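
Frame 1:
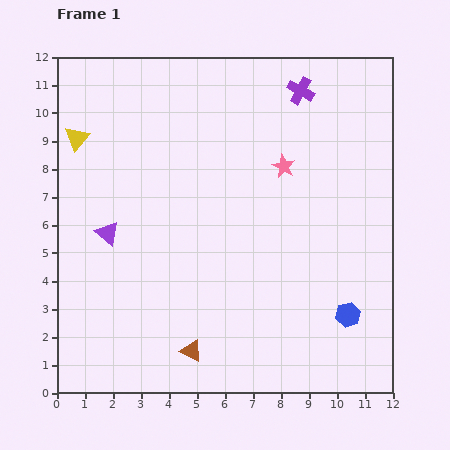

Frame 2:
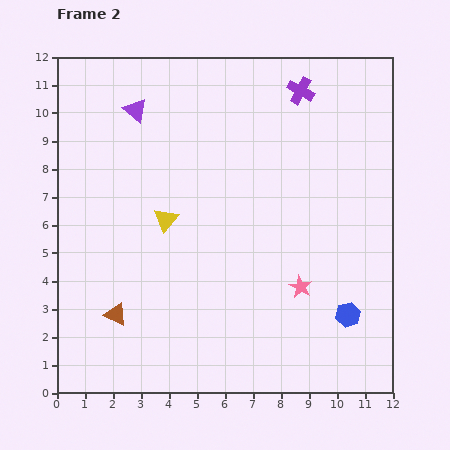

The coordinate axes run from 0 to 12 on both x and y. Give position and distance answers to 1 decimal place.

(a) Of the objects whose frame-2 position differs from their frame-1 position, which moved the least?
the brown triangle

(moved 3.0)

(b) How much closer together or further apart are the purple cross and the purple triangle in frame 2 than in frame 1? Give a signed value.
-2.7

Distance in frame 1: 8.6. Distance in frame 2: 5.9.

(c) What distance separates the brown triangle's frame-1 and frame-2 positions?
3.0

The brown triangle moved from (4.8, 1.5) to (2.1, 2.8), a distance of √(2.7² + 1.3²) ≈ 3.0.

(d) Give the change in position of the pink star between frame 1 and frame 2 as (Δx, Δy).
(0.6, -4.3)

The pink star was at (8.1, 8.1) in frame 1 and (8.7, 3.8) in frame 2.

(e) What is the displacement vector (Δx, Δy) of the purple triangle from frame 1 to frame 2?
(1.0, 4.4)

The purple triangle was at (1.8, 5.7) in frame 1 and (2.8, 10.1) in frame 2.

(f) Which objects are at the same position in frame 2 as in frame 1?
the blue hexagon, the purple cross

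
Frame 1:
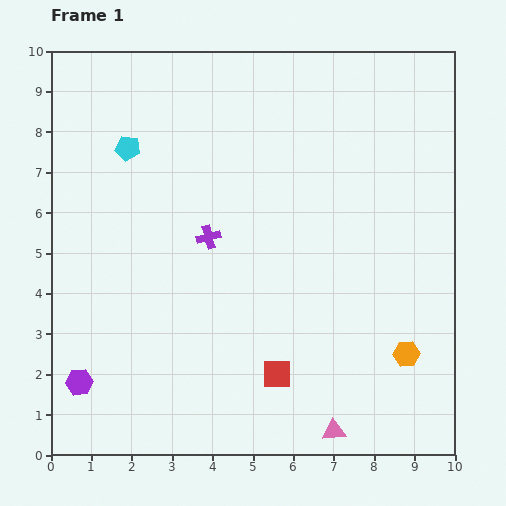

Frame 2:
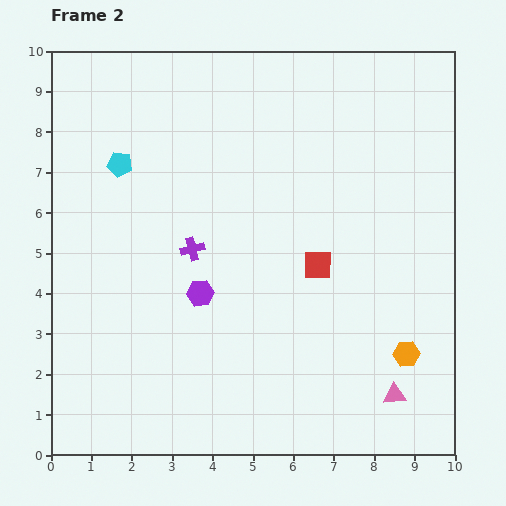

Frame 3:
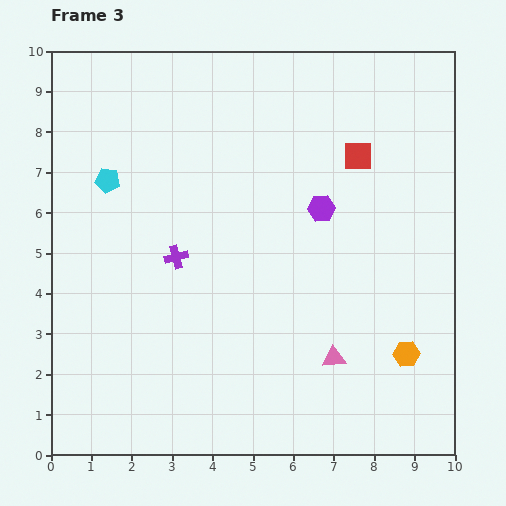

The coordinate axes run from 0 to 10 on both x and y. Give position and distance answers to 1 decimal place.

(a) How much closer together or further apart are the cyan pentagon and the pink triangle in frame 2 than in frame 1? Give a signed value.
+0.2

Distance in frame 1: 8.7. Distance in frame 2: 8.9.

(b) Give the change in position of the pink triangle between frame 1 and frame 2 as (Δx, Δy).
(1.5, 0.9)

The pink triangle was at (7.0, 0.6) in frame 1 and (8.5, 1.5) in frame 2.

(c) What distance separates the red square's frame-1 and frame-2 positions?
2.9

The red square moved from (5.6, 2.0) to (6.6, 4.7), a distance of √(1.0² + 2.7²) ≈ 2.9.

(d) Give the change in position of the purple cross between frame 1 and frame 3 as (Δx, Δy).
(-0.8, -0.5)

The purple cross was at (3.9, 5.4) in frame 1 and (3.1, 4.9) in frame 3.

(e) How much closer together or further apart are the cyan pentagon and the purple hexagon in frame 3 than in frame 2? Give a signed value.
+1.5

Distance in frame 2: 3.8. Distance in frame 3: 5.3.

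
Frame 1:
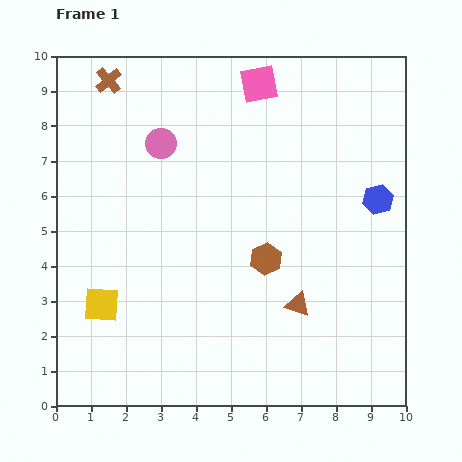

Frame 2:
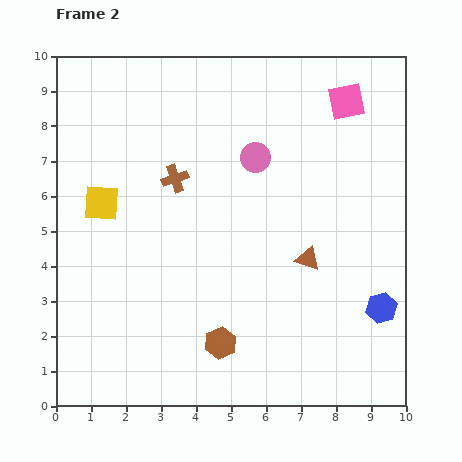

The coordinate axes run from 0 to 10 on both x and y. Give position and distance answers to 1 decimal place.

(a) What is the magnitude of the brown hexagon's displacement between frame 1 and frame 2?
2.7

The brown hexagon moved from (6.0, 4.2) to (4.7, 1.8), a distance of √(1.3² + 2.4²) ≈ 2.7.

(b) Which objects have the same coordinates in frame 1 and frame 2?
none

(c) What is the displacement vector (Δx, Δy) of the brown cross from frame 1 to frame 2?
(1.9, -2.8)

The brown cross was at (1.5, 9.3) in frame 1 and (3.4, 6.5) in frame 2.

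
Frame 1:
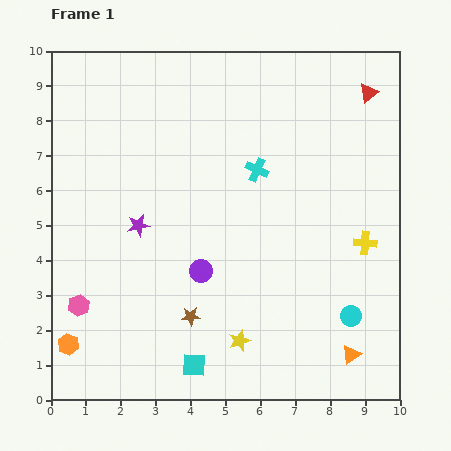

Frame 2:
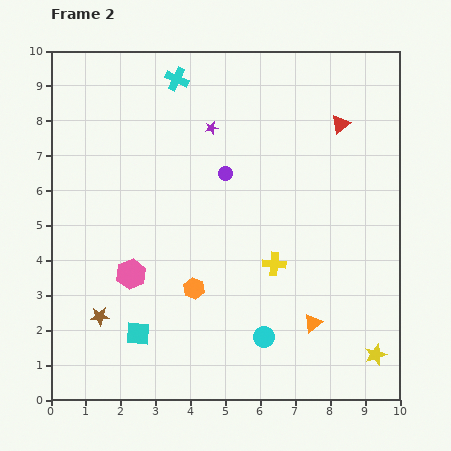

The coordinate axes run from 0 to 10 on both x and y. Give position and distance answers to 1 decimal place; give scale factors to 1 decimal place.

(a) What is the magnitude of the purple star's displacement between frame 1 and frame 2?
3.5

The purple star moved from (2.5, 5.0) to (4.6, 7.8), a distance of √(2.1² + 2.8²) ≈ 3.5.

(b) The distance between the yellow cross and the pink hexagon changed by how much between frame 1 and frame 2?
-4.3

Distance in frame 1: 8.4. Distance in frame 2: 4.1.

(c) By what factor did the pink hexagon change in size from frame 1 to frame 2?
1.4×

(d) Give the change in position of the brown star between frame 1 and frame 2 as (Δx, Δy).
(-2.6, 0.0)

The brown star was at (4.0, 2.4) in frame 1 and (1.4, 2.4) in frame 2.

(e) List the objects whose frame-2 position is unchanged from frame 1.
none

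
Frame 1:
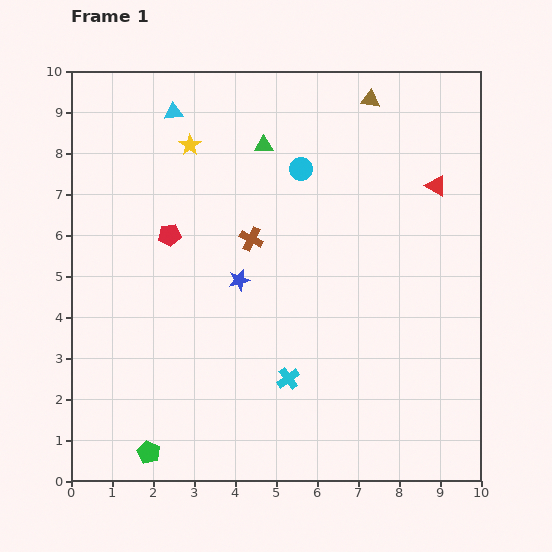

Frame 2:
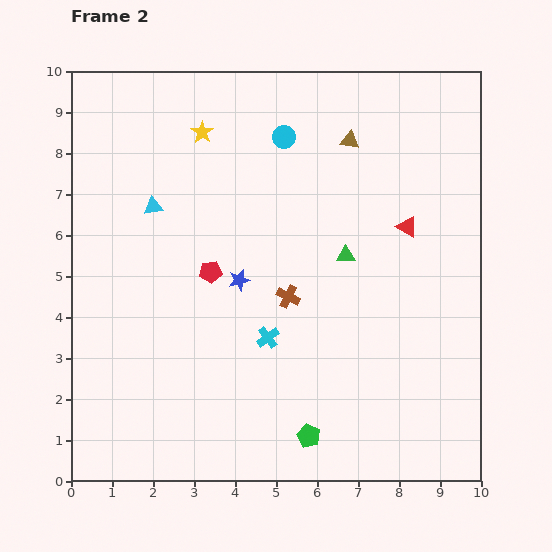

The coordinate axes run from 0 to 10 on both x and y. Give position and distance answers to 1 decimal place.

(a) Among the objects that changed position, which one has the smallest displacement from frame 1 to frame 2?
the yellow star

(moved 0.4)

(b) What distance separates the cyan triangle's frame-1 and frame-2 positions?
2.4

The cyan triangle moved from (2.5, 9.0) to (2.0, 6.7), a distance of √(0.5² + 2.3²) ≈ 2.4.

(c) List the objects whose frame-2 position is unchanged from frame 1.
the blue star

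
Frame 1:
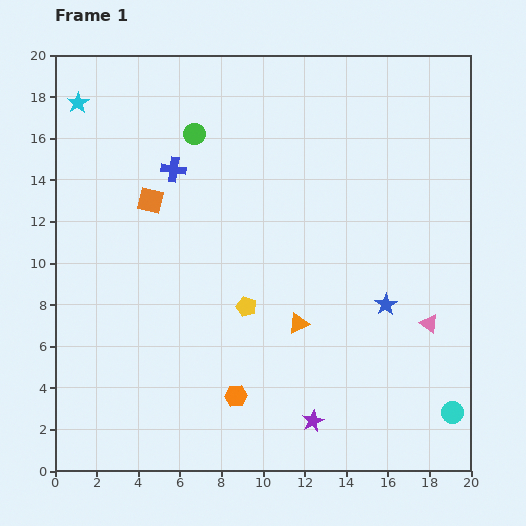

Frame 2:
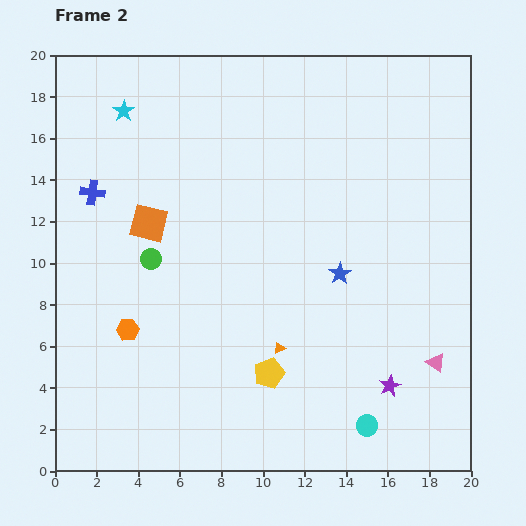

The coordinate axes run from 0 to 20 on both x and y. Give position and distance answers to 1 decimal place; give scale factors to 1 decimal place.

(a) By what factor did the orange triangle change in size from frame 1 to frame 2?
0.6×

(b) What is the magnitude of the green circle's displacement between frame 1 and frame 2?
6.4

The green circle moved from (6.7, 16.2) to (4.6, 10.2), a distance of √(2.1² + 6.0²) ≈ 6.4.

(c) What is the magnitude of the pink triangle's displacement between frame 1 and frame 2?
1.9

The pink triangle moved from (18.0, 7.1) to (18.3, 5.2), a distance of √(0.3² + 1.9²) ≈ 1.9.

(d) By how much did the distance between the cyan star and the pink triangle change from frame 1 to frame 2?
-0.6

Distance in frame 1: 19.9. Distance in frame 2: 19.3.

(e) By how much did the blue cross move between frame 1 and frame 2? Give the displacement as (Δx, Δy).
(-3.9, -1.1)

The blue cross was at (5.7, 14.5) in frame 1 and (1.8, 13.4) in frame 2.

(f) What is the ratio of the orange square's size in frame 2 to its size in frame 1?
1.5×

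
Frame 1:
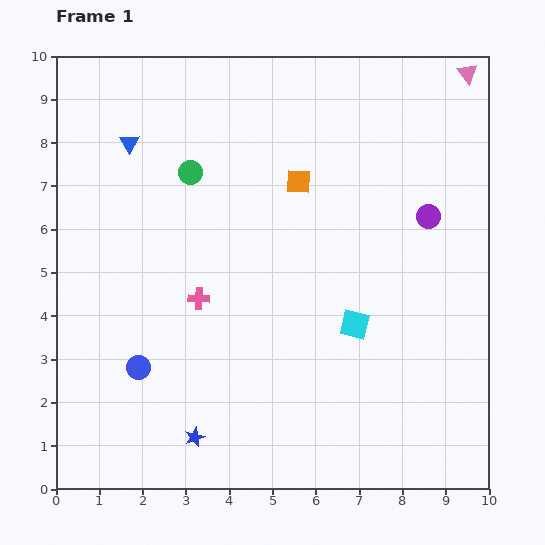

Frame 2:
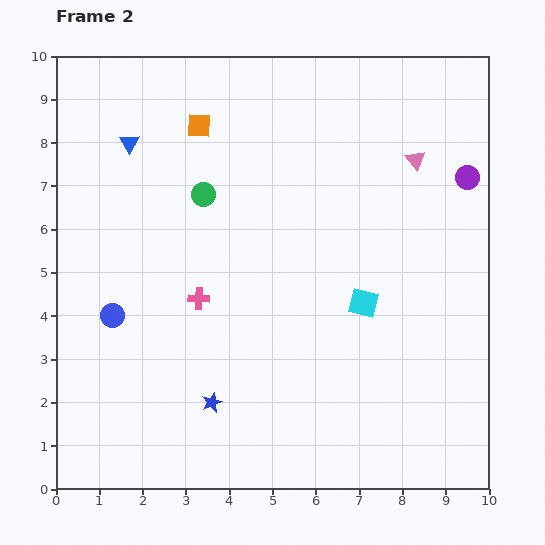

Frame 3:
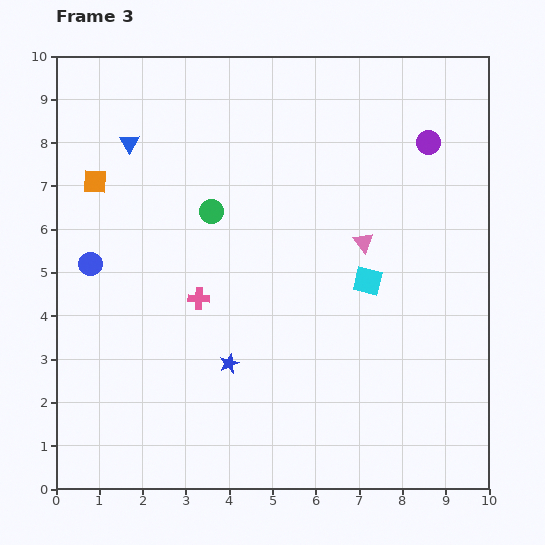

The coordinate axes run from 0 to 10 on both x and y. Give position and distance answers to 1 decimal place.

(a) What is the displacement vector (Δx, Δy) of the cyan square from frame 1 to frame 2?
(0.2, 0.5)

The cyan square was at (6.9, 3.8) in frame 1 and (7.1, 4.3) in frame 2.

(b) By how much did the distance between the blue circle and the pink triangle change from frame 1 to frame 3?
-3.9

Distance in frame 1: 10.2. Distance in frame 3: 6.3.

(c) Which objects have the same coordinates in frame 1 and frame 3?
the pink cross, the blue triangle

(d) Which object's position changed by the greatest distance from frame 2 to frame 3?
the orange square

(moved 2.7; next 2.2)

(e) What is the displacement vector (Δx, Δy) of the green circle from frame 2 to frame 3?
(0.2, -0.4)

The green circle was at (3.4, 6.8) in frame 2 and (3.6, 6.4) in frame 3.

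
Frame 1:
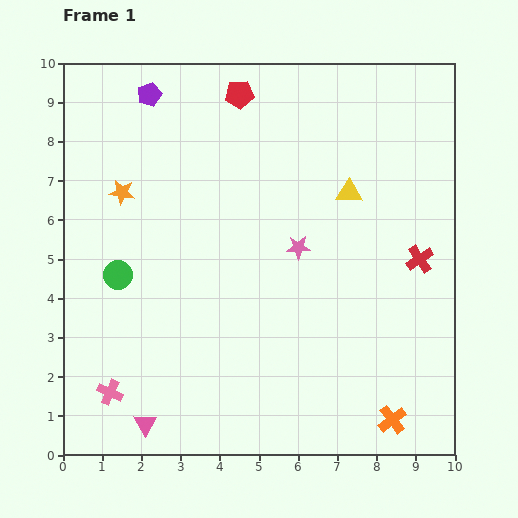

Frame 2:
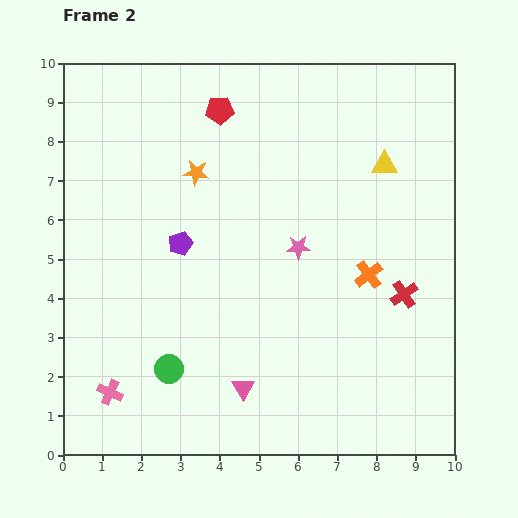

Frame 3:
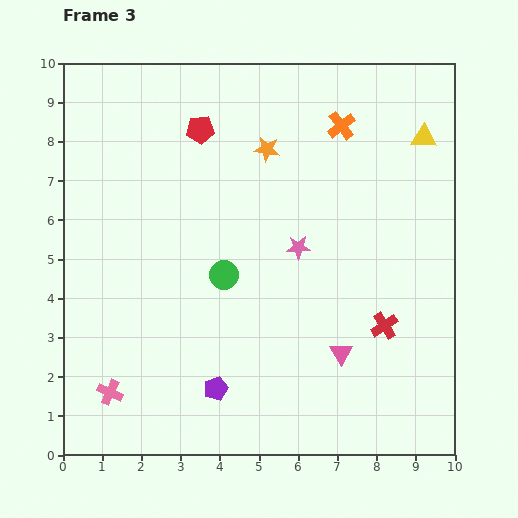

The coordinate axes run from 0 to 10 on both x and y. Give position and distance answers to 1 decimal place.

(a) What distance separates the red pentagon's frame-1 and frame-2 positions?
0.6

The red pentagon moved from (4.5, 9.2) to (4.0, 8.8), a distance of √(0.5² + 0.4²) ≈ 0.6.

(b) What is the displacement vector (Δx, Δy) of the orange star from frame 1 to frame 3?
(3.7, 1.1)

The orange star was at (1.5, 6.7) in frame 1 and (5.2, 7.8) in frame 3.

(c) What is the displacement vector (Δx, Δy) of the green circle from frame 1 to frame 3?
(2.7, 0.0)

The green circle was at (1.4, 4.6) in frame 1 and (4.1, 4.6) in frame 3.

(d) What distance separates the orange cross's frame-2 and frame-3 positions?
3.9

The orange cross moved from (7.8, 4.6) to (7.1, 8.4), a distance of √(0.7² + 3.8²) ≈ 3.9.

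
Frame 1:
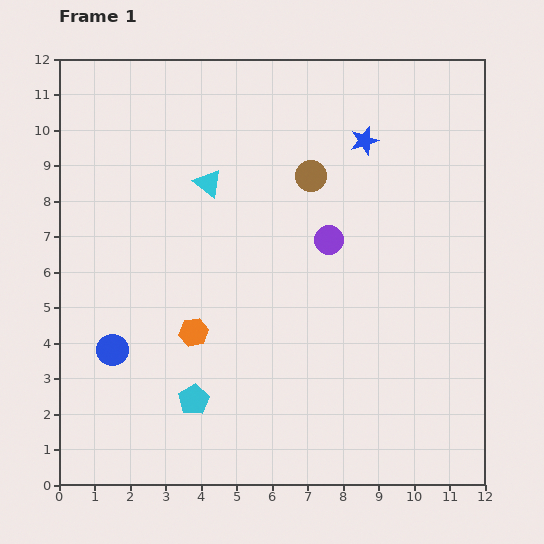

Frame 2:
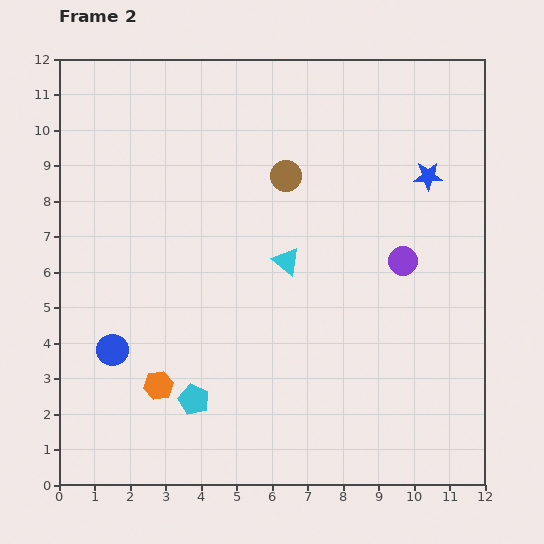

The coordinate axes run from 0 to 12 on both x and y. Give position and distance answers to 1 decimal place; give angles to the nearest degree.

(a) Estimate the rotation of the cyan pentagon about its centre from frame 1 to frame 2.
18° counter-clockwise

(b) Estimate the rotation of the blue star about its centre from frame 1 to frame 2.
15° clockwise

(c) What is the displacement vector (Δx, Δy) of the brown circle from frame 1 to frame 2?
(-0.7, 0.0)

The brown circle was at (7.1, 8.7) in frame 1 and (6.4, 8.7) in frame 2.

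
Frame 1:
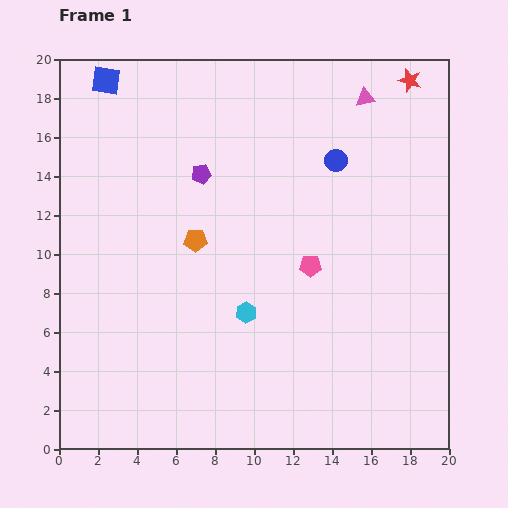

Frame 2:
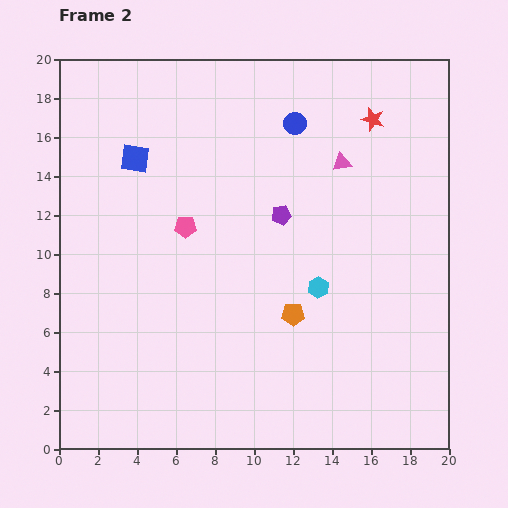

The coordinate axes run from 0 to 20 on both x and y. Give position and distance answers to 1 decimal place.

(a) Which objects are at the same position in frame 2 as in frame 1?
none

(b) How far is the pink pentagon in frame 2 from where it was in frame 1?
6.7

The pink pentagon moved from (12.9, 9.4) to (6.5, 11.4), a distance of √(6.4² + 2.0²) ≈ 6.7.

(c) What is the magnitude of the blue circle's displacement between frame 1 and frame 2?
2.8

The blue circle moved from (14.2, 14.8) to (12.1, 16.7), a distance of √(2.1² + 1.9²) ≈ 2.8.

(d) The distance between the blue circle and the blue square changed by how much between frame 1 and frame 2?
-4.1

Distance in frame 1: 12.5. Distance in frame 2: 8.4.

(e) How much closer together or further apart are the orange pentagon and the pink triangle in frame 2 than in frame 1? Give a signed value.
-3.2

Distance in frame 1: 11.4. Distance in frame 2: 8.2.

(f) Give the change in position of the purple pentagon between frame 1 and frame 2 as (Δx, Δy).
(4.1, -2.1)

The purple pentagon was at (7.3, 14.1) in frame 1 and (11.4, 12.0) in frame 2.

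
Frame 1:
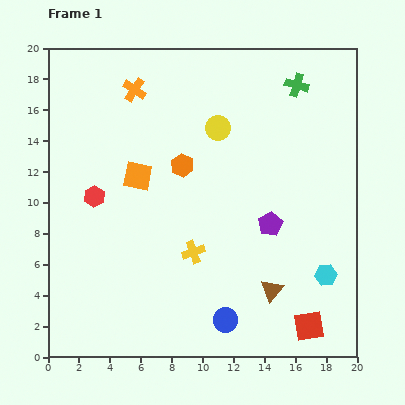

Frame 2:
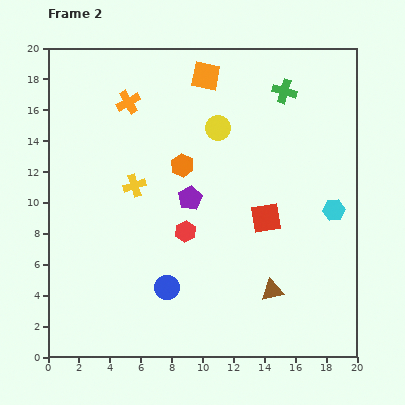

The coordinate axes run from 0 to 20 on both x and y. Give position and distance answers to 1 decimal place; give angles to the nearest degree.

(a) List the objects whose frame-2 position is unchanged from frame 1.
the yellow circle, the brown triangle, the orange hexagon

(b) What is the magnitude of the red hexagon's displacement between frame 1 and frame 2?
6.3

The red hexagon moved from (3.0, 10.4) to (8.9, 8.1), a distance of √(5.9² + 2.3²) ≈ 6.3.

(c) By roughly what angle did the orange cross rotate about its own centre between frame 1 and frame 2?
28° clockwise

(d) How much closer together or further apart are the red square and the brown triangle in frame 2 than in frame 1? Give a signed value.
+1.4

Distance in frame 1: 3.3. Distance in frame 2: 4.7.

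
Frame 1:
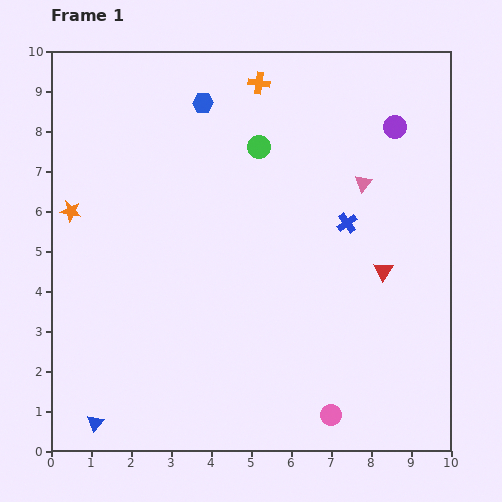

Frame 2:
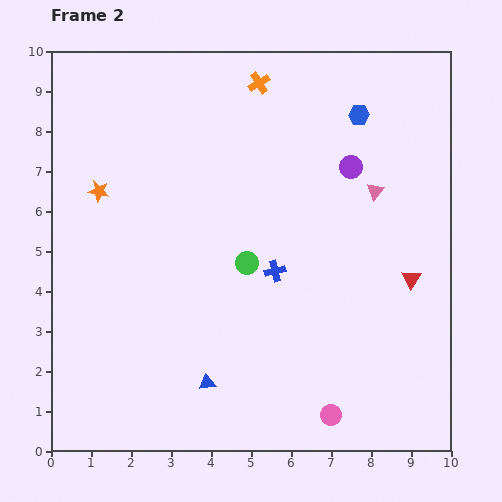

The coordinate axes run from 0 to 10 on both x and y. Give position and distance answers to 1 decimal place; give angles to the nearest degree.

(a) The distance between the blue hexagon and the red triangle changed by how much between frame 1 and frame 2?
-1.9

Distance in frame 1: 6.2. Distance in frame 2: 4.3.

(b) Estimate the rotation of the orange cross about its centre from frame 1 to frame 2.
40° counter-clockwise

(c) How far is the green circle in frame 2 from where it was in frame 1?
2.9

The green circle moved from (5.2, 7.6) to (4.9, 4.7), a distance of √(0.3² + 2.9²) ≈ 2.9.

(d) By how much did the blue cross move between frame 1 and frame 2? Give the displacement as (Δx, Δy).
(-1.8, -1.2)

The blue cross was at (7.4, 5.7) in frame 1 and (5.6, 4.5) in frame 2.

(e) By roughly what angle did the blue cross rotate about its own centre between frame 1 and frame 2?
21° clockwise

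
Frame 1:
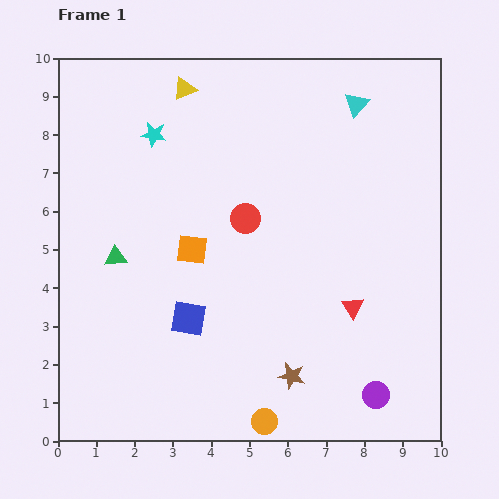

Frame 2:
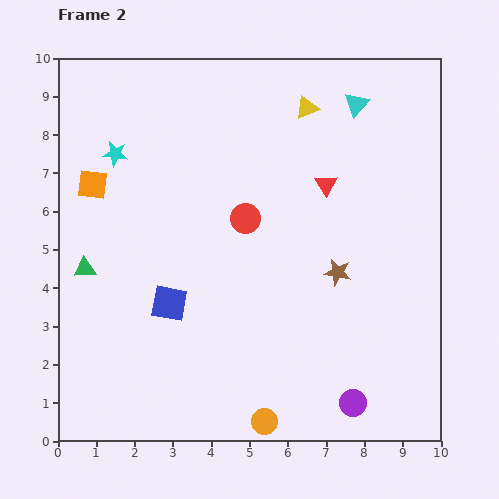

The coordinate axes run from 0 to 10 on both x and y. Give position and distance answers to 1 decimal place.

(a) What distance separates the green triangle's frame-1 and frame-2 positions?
0.9

The green triangle moved from (1.5, 4.8) to (0.7, 4.5), a distance of √(0.8² + 0.3²) ≈ 0.9.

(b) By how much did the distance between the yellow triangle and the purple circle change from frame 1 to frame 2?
-1.6

Distance in frame 1: 9.4. Distance in frame 2: 7.8.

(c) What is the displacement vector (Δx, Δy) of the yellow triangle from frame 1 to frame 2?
(3.2, -0.5)

The yellow triangle was at (3.3, 9.2) in frame 1 and (6.5, 8.7) in frame 2.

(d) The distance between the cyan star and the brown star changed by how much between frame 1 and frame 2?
-0.7

Distance in frame 1: 7.3. Distance in frame 2: 6.6.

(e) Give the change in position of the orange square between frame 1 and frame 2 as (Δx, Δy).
(-2.6, 1.7)

The orange square was at (3.5, 5.0) in frame 1 and (0.9, 6.7) in frame 2.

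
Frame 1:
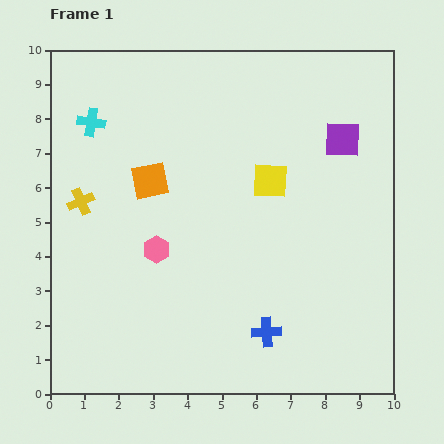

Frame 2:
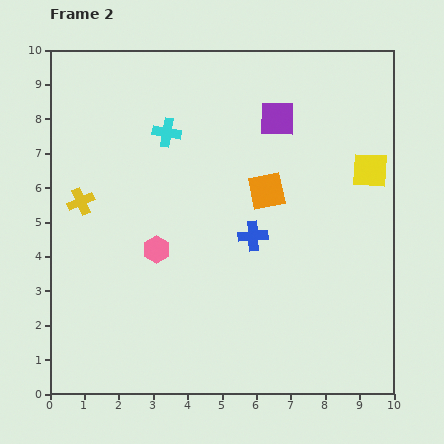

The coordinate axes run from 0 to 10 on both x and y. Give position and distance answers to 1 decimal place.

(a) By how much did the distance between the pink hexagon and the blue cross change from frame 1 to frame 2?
-1.2

Distance in frame 1: 4.0. Distance in frame 2: 2.8.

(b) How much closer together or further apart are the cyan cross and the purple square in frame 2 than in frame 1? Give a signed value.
-4.1

Distance in frame 1: 7.3. Distance in frame 2: 3.2.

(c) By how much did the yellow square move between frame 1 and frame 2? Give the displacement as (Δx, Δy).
(2.9, 0.3)

The yellow square was at (6.4, 6.2) in frame 1 and (9.3, 6.5) in frame 2.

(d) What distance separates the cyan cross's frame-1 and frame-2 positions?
2.2

The cyan cross moved from (1.2, 7.9) to (3.4, 7.6), a distance of √(2.2² + 0.3²) ≈ 2.2.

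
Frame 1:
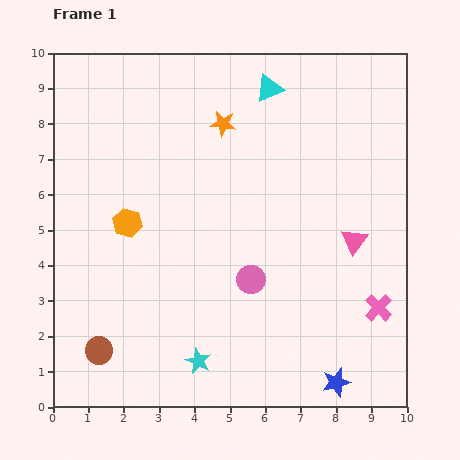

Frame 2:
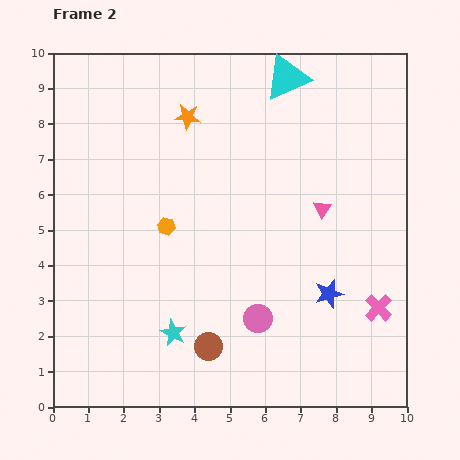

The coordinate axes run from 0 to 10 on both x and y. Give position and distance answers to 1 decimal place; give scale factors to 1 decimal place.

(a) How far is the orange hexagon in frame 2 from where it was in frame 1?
1.1

The orange hexagon moved from (2.1, 5.2) to (3.2, 5.1), a distance of √(1.1² + 0.1²) ≈ 1.1.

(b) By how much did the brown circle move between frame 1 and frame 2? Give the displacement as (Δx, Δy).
(3.1, 0.1)

The brown circle was at (1.3, 1.6) in frame 1 and (4.4, 1.7) in frame 2.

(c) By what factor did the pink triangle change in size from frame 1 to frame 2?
0.7×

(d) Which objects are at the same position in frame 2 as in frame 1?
the pink cross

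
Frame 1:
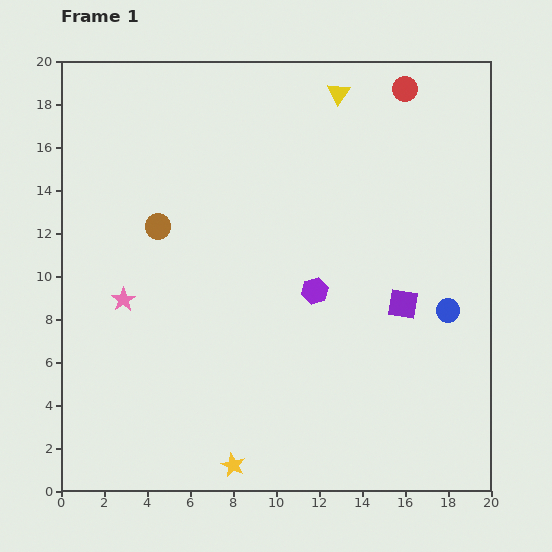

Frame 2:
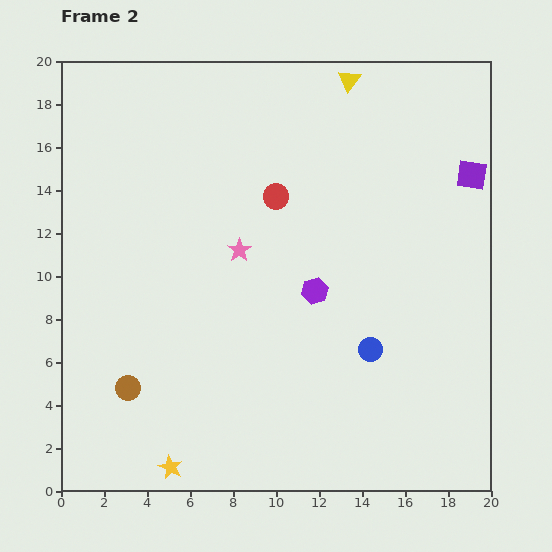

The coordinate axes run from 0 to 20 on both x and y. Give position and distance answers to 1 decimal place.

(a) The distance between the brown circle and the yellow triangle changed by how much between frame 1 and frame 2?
+7.2

Distance in frame 1: 10.4. Distance in frame 2: 17.6.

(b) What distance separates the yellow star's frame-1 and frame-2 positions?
2.9

The yellow star moved from (8.0, 1.2) to (5.1, 1.1), a distance of √(2.9² + 0.1²) ≈ 2.9.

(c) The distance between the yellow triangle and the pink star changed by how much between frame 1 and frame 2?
-4.5

Distance in frame 1: 13.9. Distance in frame 2: 9.4.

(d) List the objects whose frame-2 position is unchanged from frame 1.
the purple hexagon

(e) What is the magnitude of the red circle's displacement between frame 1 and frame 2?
7.8

The red circle moved from (16.0, 18.7) to (10.0, 13.7), a distance of √(6.0² + 5.0²) ≈ 7.8.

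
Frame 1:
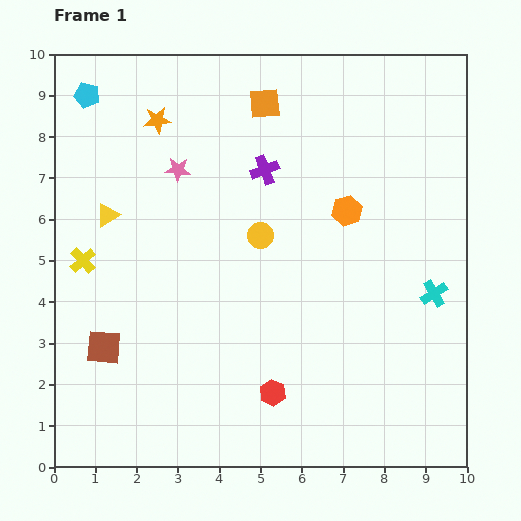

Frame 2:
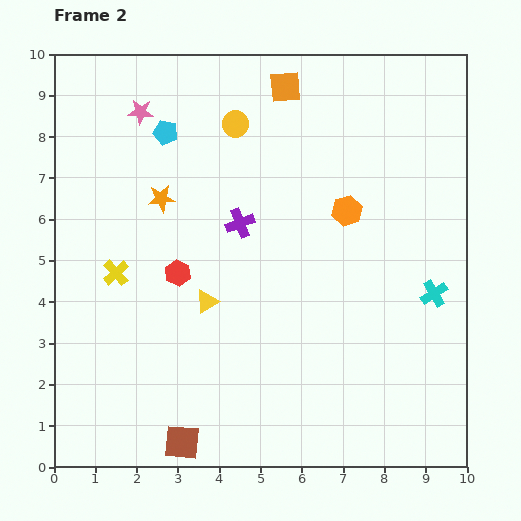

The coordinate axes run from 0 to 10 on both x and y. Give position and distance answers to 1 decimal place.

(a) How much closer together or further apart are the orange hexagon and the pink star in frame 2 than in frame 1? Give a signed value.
+1.3

Distance in frame 1: 4.2. Distance in frame 2: 5.5.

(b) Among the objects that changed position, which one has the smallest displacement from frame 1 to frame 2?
the orange square

(moved 0.6)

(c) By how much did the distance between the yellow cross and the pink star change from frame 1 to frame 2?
+0.7

Distance in frame 1: 3.2. Distance in frame 2: 3.9.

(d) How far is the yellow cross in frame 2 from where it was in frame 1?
0.9

The yellow cross moved from (0.7, 5.0) to (1.5, 4.7), a distance of √(0.8² + 0.3²) ≈ 0.9.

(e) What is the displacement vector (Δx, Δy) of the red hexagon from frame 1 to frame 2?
(-2.3, 2.9)

The red hexagon was at (5.3, 1.8) in frame 1 and (3.0, 4.7) in frame 2.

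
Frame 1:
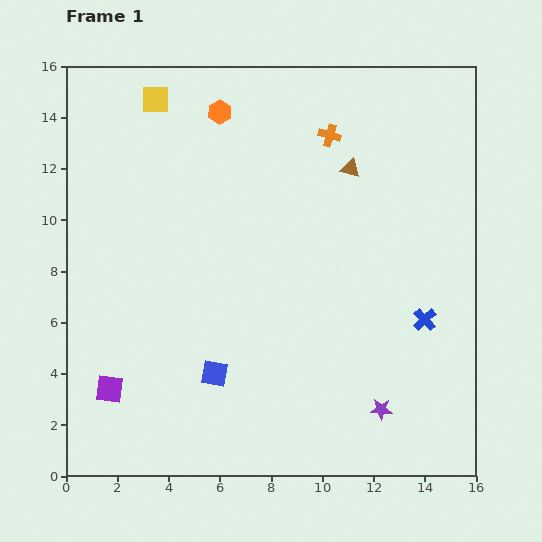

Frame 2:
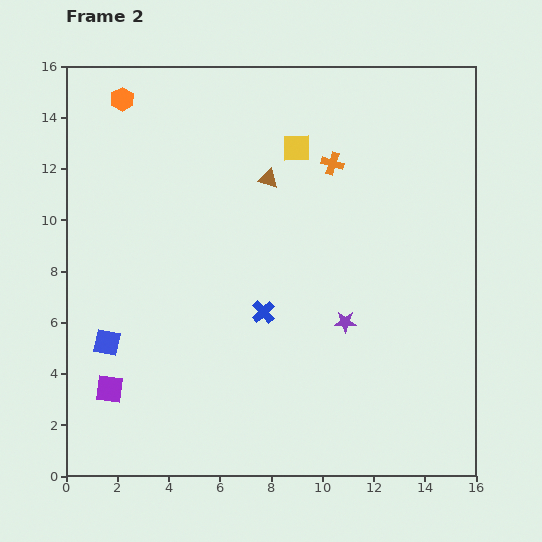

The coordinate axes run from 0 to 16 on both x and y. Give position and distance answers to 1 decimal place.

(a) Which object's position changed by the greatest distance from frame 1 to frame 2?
the blue cross

(moved 6.3; next 5.8)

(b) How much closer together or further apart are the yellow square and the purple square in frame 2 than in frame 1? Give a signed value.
+0.5

Distance in frame 1: 11.4. Distance in frame 2: 11.9.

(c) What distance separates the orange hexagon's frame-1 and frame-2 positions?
3.8

The orange hexagon moved from (6.0, 14.2) to (2.2, 14.7), a distance of √(3.8² + 0.5²) ≈ 3.8.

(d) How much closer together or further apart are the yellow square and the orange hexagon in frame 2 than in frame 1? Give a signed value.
+4.6

Distance in frame 1: 2.5. Distance in frame 2: 7.1.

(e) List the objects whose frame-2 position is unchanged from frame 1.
the purple square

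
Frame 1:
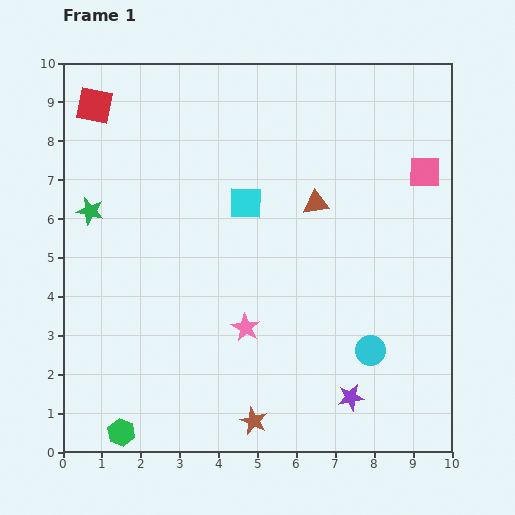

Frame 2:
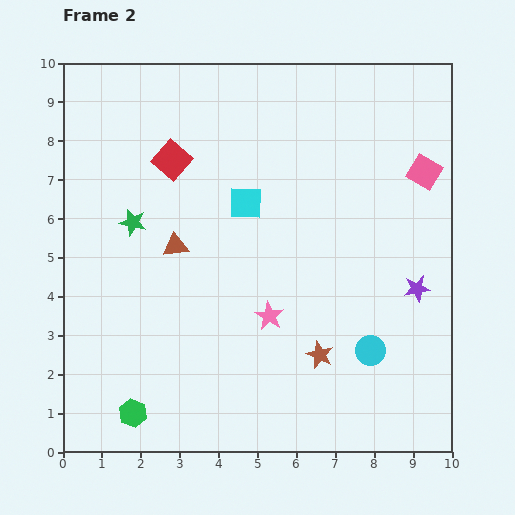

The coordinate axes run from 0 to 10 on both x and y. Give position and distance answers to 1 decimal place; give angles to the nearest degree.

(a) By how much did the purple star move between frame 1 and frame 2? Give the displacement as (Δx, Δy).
(1.7, 2.8)

The purple star was at (7.4, 1.4) in frame 1 and (9.1, 4.2) in frame 2.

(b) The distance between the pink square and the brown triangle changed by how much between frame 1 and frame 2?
+3.8

Distance in frame 1: 2.9. Distance in frame 2: 6.7.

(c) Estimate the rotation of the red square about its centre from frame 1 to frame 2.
30° clockwise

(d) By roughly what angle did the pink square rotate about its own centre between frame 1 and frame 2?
30° clockwise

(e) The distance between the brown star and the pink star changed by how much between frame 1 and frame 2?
-0.8

Distance in frame 1: 2.4. Distance in frame 2: 1.6.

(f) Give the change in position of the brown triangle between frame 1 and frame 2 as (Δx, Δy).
(-3.6, -1.1)

The brown triangle was at (6.5, 6.4) in frame 1 and (2.9, 5.3) in frame 2.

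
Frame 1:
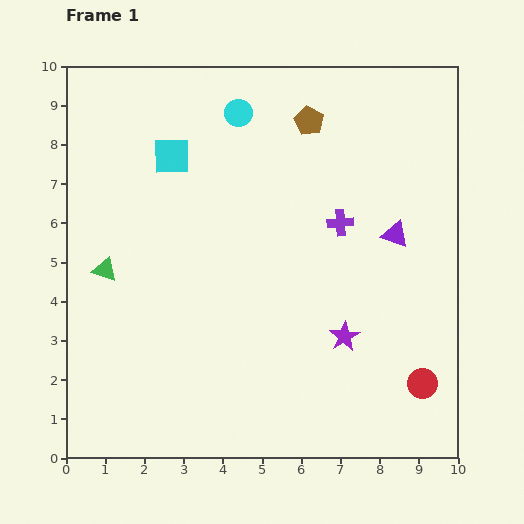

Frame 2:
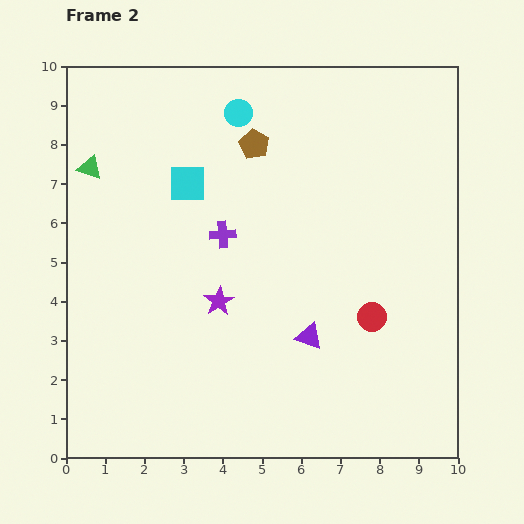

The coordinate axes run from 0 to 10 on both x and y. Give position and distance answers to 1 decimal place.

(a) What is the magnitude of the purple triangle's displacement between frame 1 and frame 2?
3.4

The purple triangle moved from (8.4, 5.7) to (6.2, 3.1), a distance of √(2.2² + 2.6²) ≈ 3.4.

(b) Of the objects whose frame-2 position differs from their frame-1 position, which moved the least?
the cyan square

(moved 0.8)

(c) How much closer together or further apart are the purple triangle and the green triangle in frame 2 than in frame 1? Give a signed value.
-0.4

Distance in frame 1: 7.5. Distance in frame 2: 7.1.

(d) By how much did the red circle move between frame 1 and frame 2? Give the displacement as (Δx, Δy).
(-1.3, 1.7)

The red circle was at (9.1, 1.9) in frame 1 and (7.8, 3.6) in frame 2.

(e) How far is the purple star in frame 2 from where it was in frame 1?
3.3

The purple star moved from (7.1, 3.1) to (3.9, 4.0), a distance of √(3.2² + 0.9²) ≈ 3.3.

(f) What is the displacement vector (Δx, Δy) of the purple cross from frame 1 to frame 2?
(-3.0, -0.3)

The purple cross was at (7.0, 6.0) in frame 1 and (4.0, 5.7) in frame 2.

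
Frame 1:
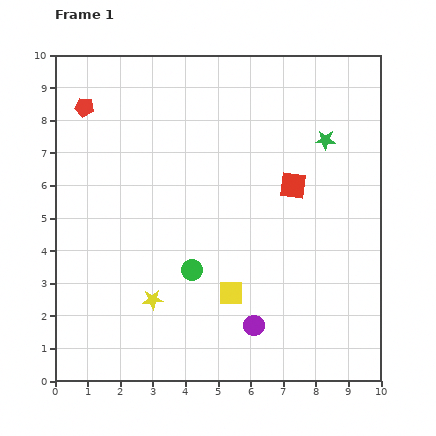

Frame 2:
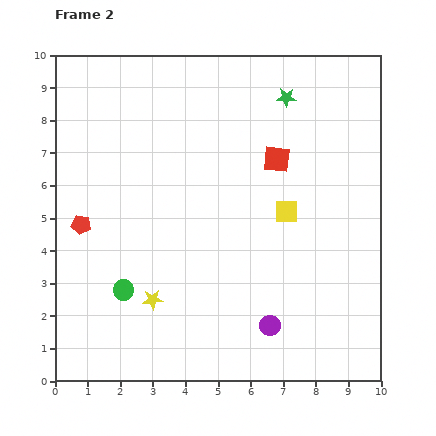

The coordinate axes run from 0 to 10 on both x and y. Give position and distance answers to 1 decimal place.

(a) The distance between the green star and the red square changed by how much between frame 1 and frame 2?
+0.2

Distance in frame 1: 1.7. Distance in frame 2: 1.9.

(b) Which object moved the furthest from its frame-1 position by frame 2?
the red pentagon

(moved 3.6; next 3.0)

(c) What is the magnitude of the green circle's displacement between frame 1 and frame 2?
2.2

The green circle moved from (4.2, 3.4) to (2.1, 2.8), a distance of √(2.1² + 0.6²) ≈ 2.2.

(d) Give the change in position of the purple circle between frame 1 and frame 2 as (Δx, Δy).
(0.5, 0.0)

The purple circle was at (6.1, 1.7) in frame 1 and (6.6, 1.7) in frame 2.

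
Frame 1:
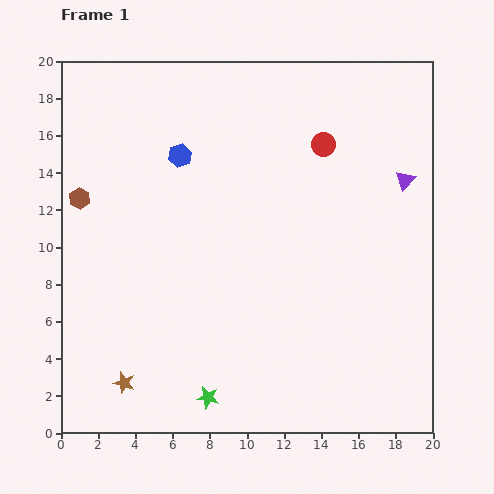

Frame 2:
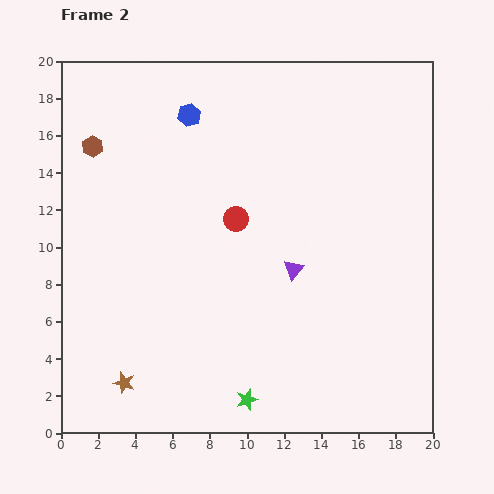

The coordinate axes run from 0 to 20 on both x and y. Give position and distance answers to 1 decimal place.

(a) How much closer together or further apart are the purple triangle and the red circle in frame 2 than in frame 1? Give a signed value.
-0.7

Distance in frame 1: 4.8. Distance in frame 2: 4.1.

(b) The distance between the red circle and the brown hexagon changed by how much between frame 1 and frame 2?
-4.8

Distance in frame 1: 13.4. Distance in frame 2: 8.6.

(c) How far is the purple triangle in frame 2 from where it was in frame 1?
7.7

The purple triangle moved from (18.5, 13.6) to (12.5, 8.8), a distance of √(6.0² + 4.8²) ≈ 7.7.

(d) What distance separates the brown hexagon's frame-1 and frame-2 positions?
2.9

The brown hexagon moved from (1.0, 12.6) to (1.7, 15.4), a distance of √(0.7² + 2.8²) ≈ 2.9.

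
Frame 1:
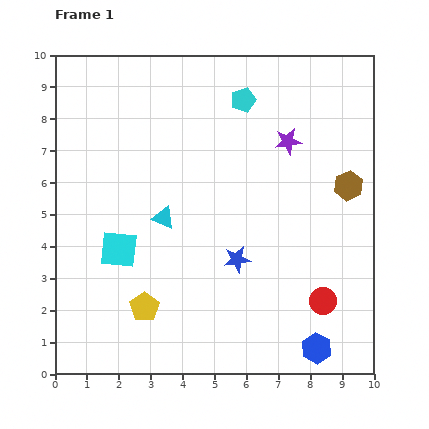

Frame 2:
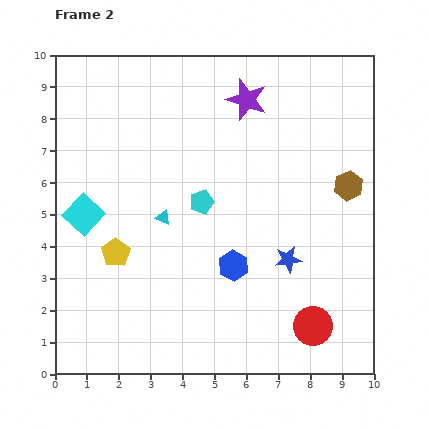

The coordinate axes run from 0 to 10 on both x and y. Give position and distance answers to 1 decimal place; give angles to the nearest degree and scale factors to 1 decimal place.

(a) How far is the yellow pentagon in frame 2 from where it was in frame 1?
1.9

The yellow pentagon moved from (2.8, 2.1) to (1.9, 3.8), a distance of √(0.9² + 1.7²) ≈ 1.9.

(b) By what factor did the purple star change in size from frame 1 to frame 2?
1.6×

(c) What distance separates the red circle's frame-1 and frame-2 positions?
0.9

The red circle moved from (8.4, 2.3) to (8.1, 1.5), a distance of √(0.3² + 0.8²) ≈ 0.9.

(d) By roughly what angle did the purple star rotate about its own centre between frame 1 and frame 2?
27° clockwise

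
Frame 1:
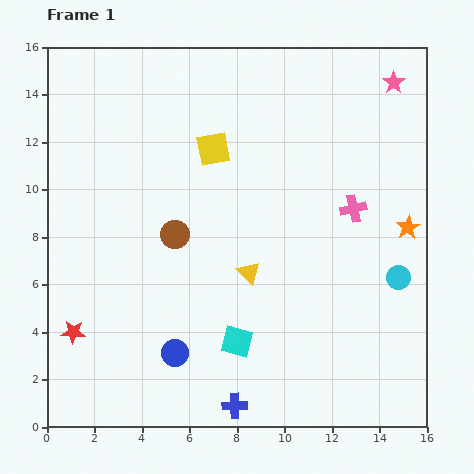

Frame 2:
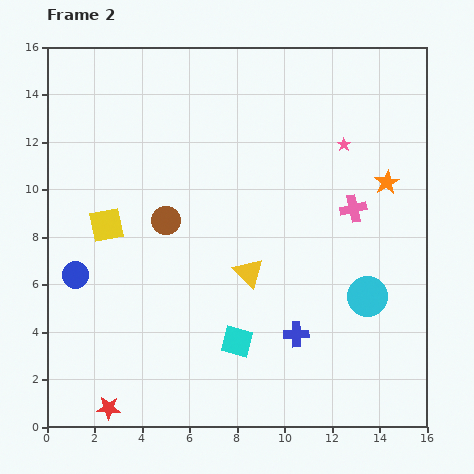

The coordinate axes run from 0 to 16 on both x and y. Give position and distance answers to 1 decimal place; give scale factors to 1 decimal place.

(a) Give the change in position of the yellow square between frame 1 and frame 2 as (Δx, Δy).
(-4.5, -3.2)

The yellow square was at (7.0, 11.7) in frame 1 and (2.5, 8.5) in frame 2.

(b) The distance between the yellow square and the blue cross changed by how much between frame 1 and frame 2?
-1.6

Distance in frame 1: 10.8. Distance in frame 2: 9.2.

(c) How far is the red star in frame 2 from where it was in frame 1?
3.5

The red star moved from (1.1, 4.0) to (2.6, 0.8), a distance of √(1.5² + 3.2²) ≈ 3.5.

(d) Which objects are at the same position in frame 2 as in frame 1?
the cyan square, the pink cross, the yellow triangle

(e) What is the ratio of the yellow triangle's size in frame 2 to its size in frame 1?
1.3×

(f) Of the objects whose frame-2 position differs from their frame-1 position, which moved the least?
the brown circle

(moved 0.7)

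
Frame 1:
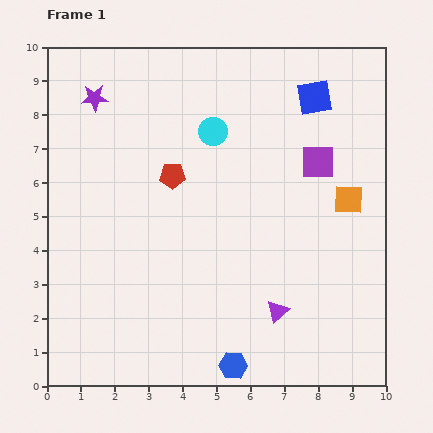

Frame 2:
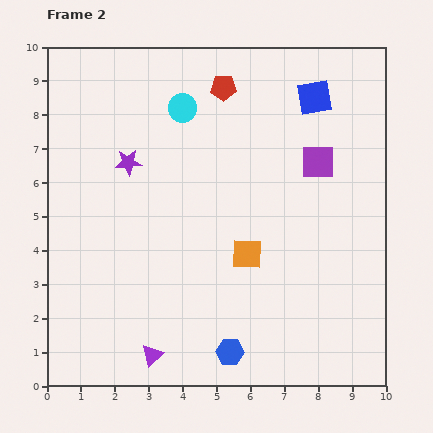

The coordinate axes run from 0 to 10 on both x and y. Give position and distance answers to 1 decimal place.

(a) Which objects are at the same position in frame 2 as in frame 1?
the blue square, the purple square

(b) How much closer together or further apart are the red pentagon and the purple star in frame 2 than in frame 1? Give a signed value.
+0.3

Distance in frame 1: 3.3. Distance in frame 2: 3.6.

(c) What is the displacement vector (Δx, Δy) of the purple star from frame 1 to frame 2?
(1.0, -1.9)

The purple star was at (1.4, 8.5) in frame 1 and (2.4, 6.6) in frame 2.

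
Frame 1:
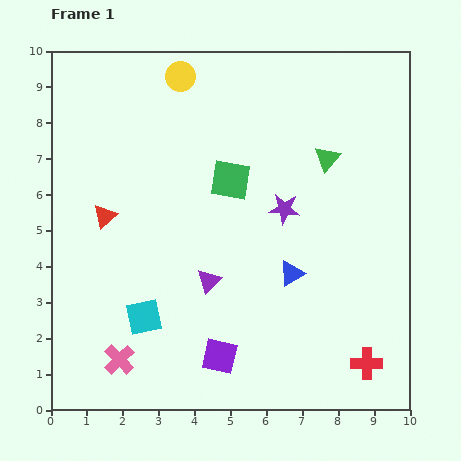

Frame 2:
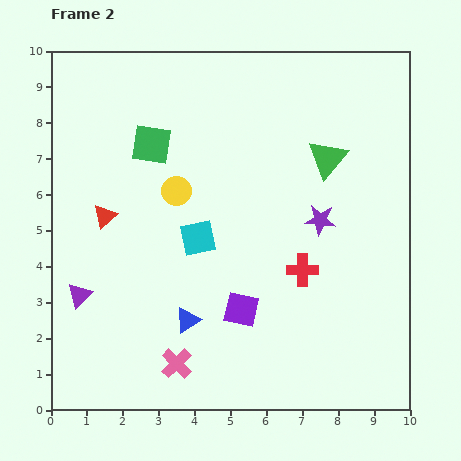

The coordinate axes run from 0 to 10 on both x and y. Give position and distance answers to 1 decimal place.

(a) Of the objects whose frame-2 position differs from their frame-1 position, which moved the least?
the purple star

(moved 1.0)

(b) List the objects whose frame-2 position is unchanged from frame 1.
the green triangle, the red triangle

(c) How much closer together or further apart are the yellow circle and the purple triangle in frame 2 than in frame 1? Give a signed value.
-1.8

Distance in frame 1: 5.8. Distance in frame 2: 4.0.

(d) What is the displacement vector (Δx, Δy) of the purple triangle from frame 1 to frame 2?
(-3.6, -0.4)

The purple triangle was at (4.4, 3.6) in frame 1 and (0.8, 3.2) in frame 2.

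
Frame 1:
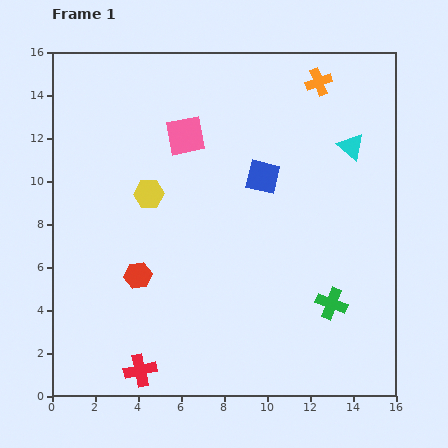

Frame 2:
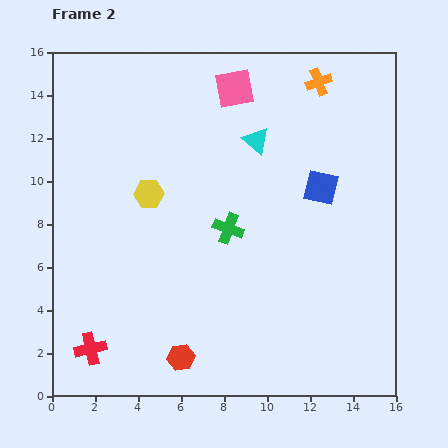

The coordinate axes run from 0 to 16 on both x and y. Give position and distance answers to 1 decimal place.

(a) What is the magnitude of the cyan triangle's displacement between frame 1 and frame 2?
4.4

The cyan triangle moved from (13.9, 11.6) to (9.5, 11.9), a distance of √(4.4² + 0.3²) ≈ 4.4.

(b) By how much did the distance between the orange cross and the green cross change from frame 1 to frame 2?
-2.3

Distance in frame 1: 10.3. Distance in frame 2: 8.0.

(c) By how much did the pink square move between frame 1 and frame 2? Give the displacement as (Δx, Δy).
(2.3, 2.2)

The pink square was at (6.2, 12.1) in frame 1 and (8.5, 14.3) in frame 2.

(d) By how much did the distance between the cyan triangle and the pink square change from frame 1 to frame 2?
-5.1

Distance in frame 1: 7.7. Distance in frame 2: 2.6.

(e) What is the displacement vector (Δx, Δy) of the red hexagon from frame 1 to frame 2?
(2.0, -3.8)

The red hexagon was at (4.0, 5.6) in frame 1 and (6.0, 1.8) in frame 2.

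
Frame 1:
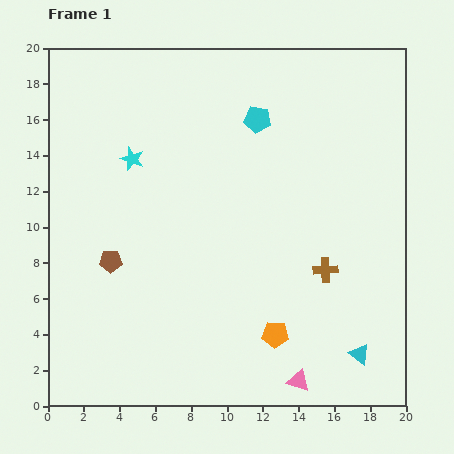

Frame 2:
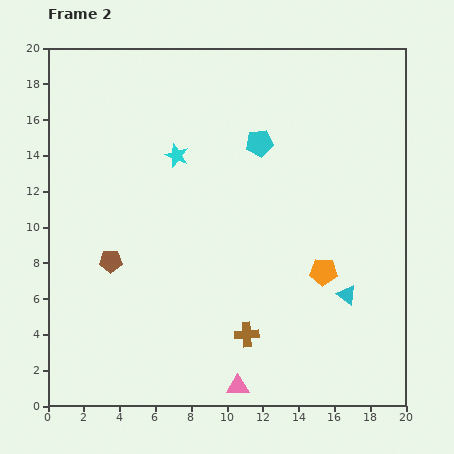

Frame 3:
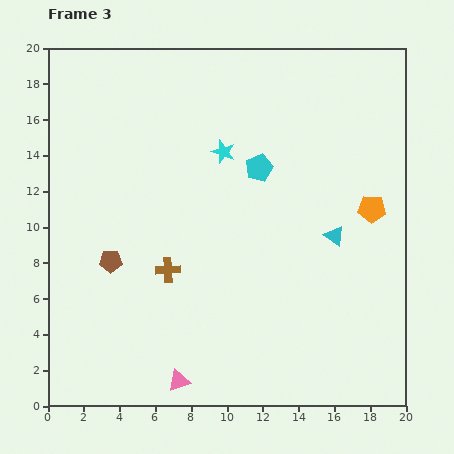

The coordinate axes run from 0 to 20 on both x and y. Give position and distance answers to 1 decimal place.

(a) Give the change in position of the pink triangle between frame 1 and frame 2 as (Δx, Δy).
(-3.4, -0.3)

The pink triangle was at (14.0, 1.4) in frame 1 and (10.6, 1.1) in frame 2.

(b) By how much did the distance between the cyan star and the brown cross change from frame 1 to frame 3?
-5.2

Distance in frame 1: 12.5. Distance in frame 3: 7.3.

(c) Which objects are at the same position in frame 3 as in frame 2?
the brown pentagon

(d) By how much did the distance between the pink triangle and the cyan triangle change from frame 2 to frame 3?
+3.9

Distance in frame 2: 8.0. Distance in frame 3: 11.9.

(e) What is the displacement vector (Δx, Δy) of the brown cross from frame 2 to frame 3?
(-4.4, 3.6)

The brown cross was at (11.1, 4.0) in frame 2 and (6.7, 7.6) in frame 3.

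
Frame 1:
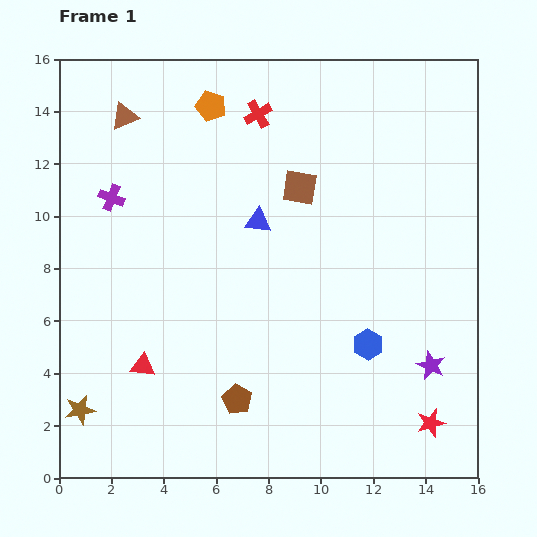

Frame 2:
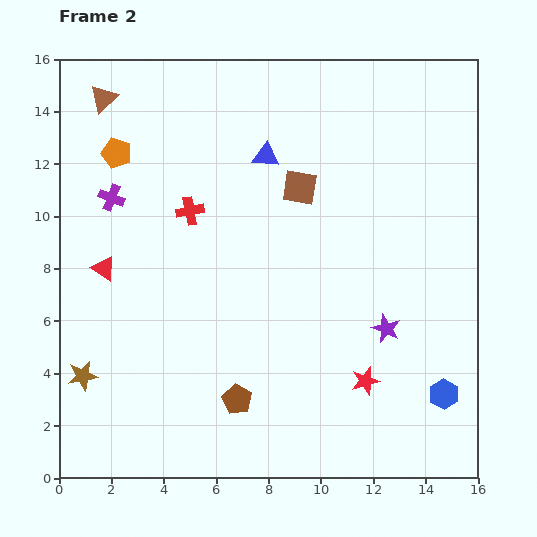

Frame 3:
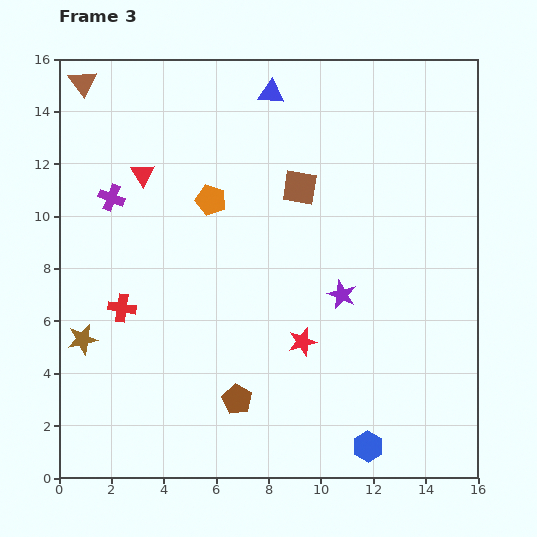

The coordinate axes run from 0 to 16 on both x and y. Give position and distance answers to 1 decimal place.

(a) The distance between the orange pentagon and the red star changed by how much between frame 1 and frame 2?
-1.8

Distance in frame 1: 14.7. Distance in frame 2: 12.9.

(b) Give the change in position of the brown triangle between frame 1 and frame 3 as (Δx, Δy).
(-1.6, 1.3)

The brown triangle was at (2.5, 13.8) in frame 1 and (0.9, 15.1) in frame 3.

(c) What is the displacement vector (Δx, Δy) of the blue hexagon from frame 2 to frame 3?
(-2.9, -2.0)

The blue hexagon was at (14.7, 3.2) in frame 2 and (11.8, 1.2) in frame 3.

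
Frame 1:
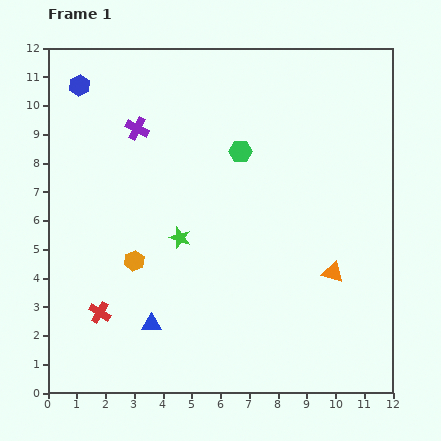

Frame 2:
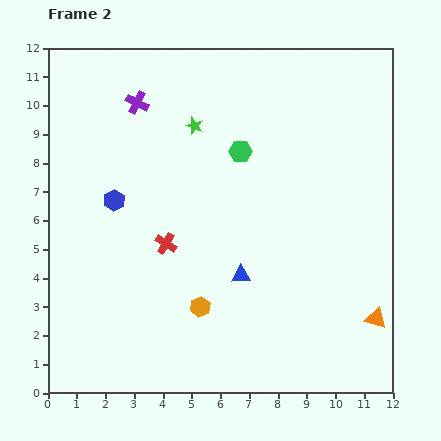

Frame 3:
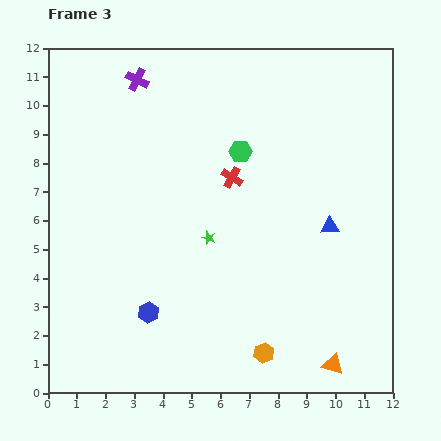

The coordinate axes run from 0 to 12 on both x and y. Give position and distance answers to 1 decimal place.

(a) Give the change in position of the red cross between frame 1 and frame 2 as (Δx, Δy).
(2.3, 2.4)

The red cross was at (1.8, 2.8) in frame 1 and (4.1, 5.2) in frame 2.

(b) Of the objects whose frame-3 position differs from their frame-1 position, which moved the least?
the green star

(moved 1.0)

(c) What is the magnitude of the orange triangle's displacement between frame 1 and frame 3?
3.2

The orange triangle moved from (9.9, 4.2) to (9.9, 1.0), a distance of √(0.0² + 3.2²) ≈ 3.2.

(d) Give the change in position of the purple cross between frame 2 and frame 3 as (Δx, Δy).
(0.0, 0.8)

The purple cross was at (3.1, 10.1) in frame 2 and (3.1, 10.9) in frame 3.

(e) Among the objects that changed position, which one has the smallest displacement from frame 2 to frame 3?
the purple cross

(moved 0.8)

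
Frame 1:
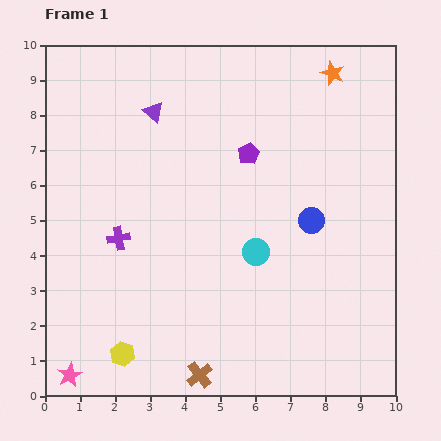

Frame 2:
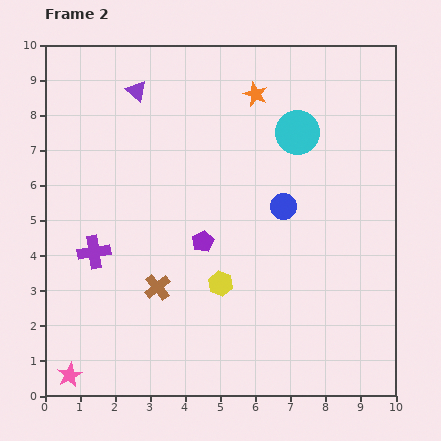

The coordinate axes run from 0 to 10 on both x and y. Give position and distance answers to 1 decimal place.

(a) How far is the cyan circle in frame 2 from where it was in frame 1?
3.6

The cyan circle moved from (6.0, 4.1) to (7.2, 7.5), a distance of √(1.2² + 3.4²) ≈ 3.6.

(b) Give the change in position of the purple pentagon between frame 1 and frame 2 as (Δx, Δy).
(-1.3, -2.5)

The purple pentagon was at (5.8, 6.9) in frame 1 and (4.5, 4.4) in frame 2.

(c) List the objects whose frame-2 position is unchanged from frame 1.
the pink star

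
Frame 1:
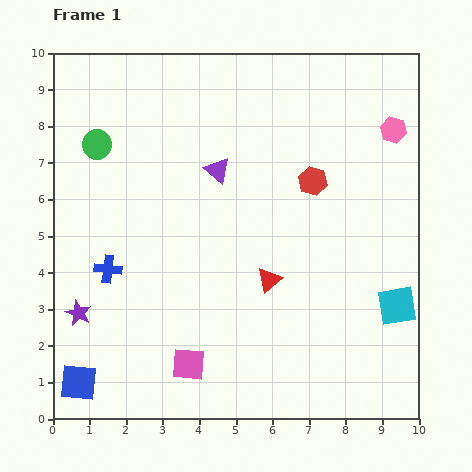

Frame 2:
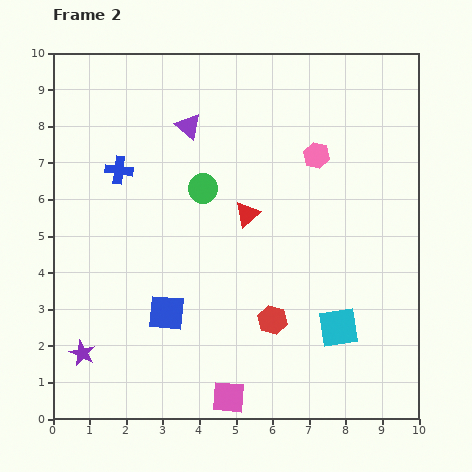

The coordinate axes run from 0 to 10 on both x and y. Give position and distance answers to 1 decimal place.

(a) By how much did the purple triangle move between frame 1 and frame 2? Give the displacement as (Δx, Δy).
(-0.8, 1.2)

The purple triangle was at (4.5, 6.8) in frame 1 and (3.7, 8.0) in frame 2.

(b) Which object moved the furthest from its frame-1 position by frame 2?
the red hexagon

(moved 4.0; next 3.1)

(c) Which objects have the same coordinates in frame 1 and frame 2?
none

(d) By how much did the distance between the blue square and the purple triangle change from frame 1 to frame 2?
-1.8

Distance in frame 1: 6.9. Distance in frame 2: 5.1.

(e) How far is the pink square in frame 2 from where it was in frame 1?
1.4

The pink square moved from (3.7, 1.5) to (4.8, 0.6), a distance of √(1.1² + 0.9²) ≈ 1.4.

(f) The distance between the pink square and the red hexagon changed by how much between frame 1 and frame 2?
-3.6

Distance in frame 1: 6.0. Distance in frame 2: 2.4.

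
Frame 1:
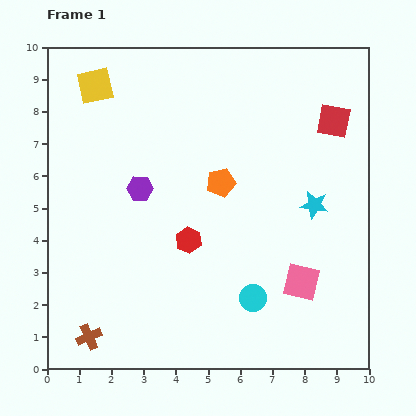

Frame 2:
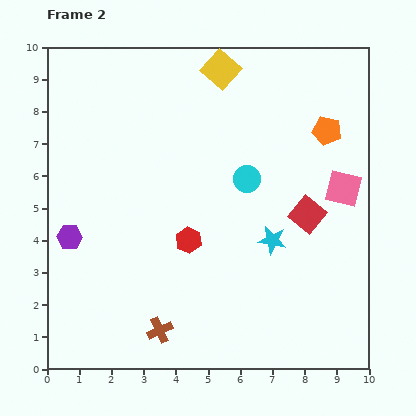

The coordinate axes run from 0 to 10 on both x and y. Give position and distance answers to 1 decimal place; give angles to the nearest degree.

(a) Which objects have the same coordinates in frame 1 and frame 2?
the red hexagon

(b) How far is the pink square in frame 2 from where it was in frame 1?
3.2

The pink square moved from (7.9, 2.7) to (9.2, 5.6), a distance of √(1.3² + 2.9²) ≈ 3.2.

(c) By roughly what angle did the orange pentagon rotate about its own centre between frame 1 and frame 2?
26° clockwise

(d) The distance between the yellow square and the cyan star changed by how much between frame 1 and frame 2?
-2.2

Distance in frame 1: 7.7. Distance in frame 2: 5.5.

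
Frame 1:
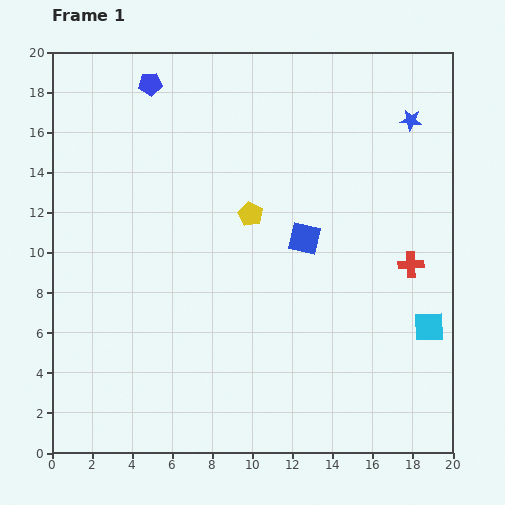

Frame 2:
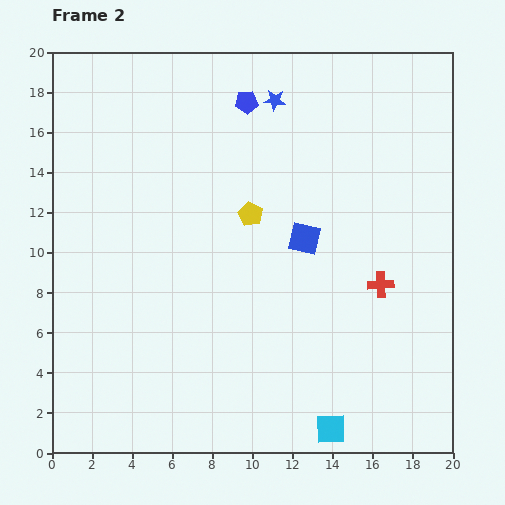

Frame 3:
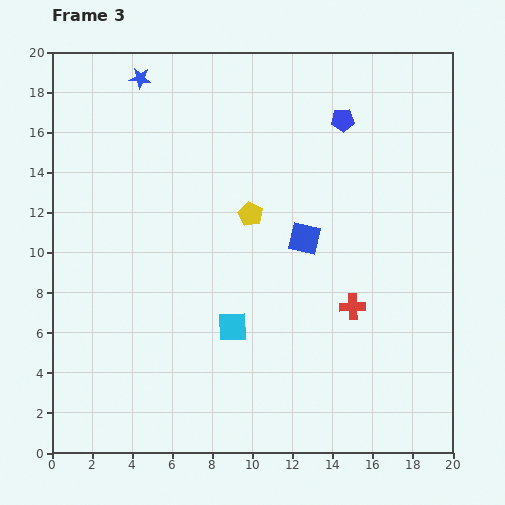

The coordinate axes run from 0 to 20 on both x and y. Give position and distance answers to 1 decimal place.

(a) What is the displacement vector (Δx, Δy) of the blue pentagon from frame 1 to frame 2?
(4.8, -0.9)

The blue pentagon was at (4.9, 18.4) in frame 1 and (9.7, 17.5) in frame 2.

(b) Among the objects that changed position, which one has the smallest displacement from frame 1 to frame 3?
the red cross

(moved 3.6)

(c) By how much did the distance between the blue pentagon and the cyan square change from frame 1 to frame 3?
-6.7

Distance in frame 1: 18.4. Distance in frame 3: 11.7.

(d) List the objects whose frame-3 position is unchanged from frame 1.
the yellow pentagon, the blue square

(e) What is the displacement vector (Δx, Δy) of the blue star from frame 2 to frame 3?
(-6.7, 1.1)

The blue star was at (11.1, 17.6) in frame 2 and (4.4, 18.7) in frame 3.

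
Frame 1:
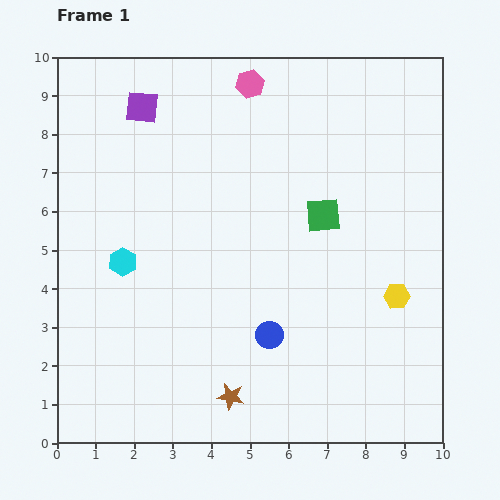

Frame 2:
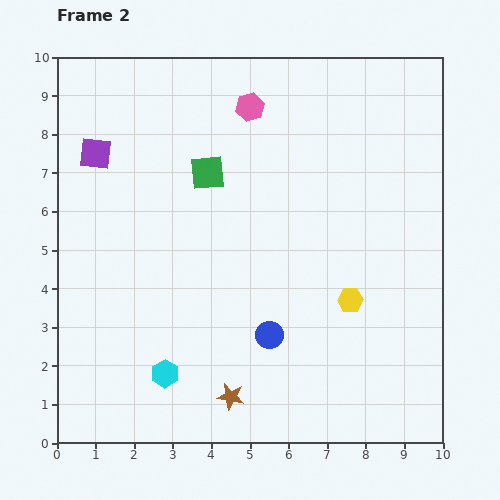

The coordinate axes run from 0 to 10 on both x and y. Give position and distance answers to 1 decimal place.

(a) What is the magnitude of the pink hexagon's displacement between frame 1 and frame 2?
0.6

The pink hexagon moved from (5.0, 9.3) to (5.0, 8.7), a distance of √(0.0² + 0.6²) ≈ 0.6.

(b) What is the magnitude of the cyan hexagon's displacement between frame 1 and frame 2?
3.1

The cyan hexagon moved from (1.7, 4.7) to (2.8, 1.8), a distance of √(1.1² + 2.9²) ≈ 3.1.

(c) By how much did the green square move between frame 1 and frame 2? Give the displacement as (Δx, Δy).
(-3.0, 1.1)

The green square was at (6.9, 5.9) in frame 1 and (3.9, 7.0) in frame 2.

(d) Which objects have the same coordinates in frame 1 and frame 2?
the brown star, the blue circle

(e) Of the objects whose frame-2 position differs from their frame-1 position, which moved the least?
the pink hexagon

(moved 0.6)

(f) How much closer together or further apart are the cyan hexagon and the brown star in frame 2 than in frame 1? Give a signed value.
-2.7

Distance in frame 1: 4.5. Distance in frame 2: 1.8.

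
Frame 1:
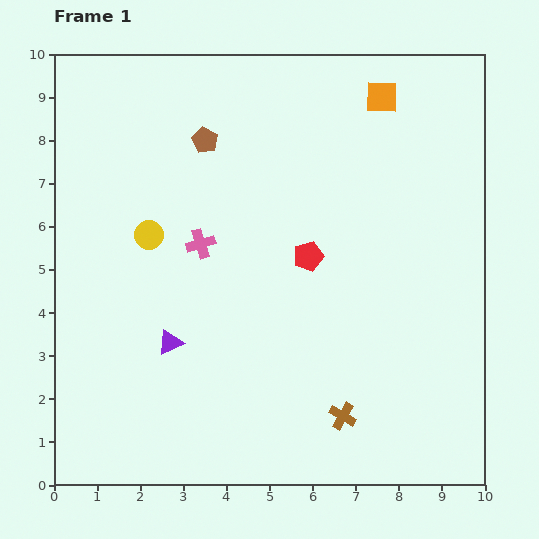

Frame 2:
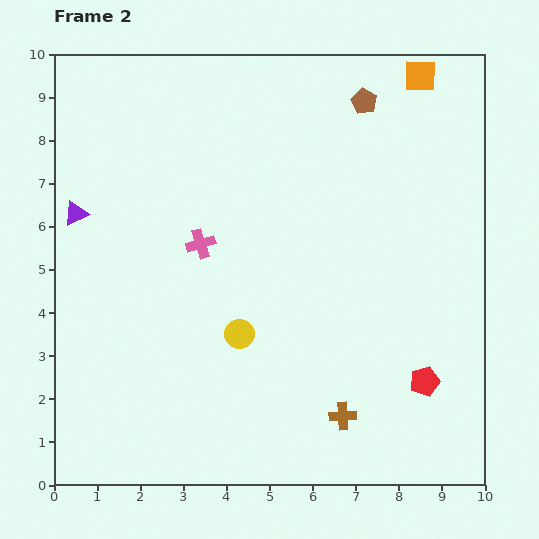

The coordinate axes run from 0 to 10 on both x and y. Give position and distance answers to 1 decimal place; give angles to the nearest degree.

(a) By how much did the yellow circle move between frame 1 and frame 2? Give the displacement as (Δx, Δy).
(2.1, -2.3)

The yellow circle was at (2.2, 5.8) in frame 1 and (4.3, 3.5) in frame 2.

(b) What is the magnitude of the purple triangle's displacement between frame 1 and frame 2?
3.7

The purple triangle moved from (2.7, 3.3) to (0.5, 6.3), a distance of √(2.2² + 3.0²) ≈ 3.7.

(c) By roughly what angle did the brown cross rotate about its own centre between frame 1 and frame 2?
33° counter-clockwise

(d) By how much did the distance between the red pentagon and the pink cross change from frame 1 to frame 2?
+3.6

Distance in frame 1: 2.5. Distance in frame 2: 6.1.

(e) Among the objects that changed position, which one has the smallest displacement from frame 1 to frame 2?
the orange square

(moved 1.0)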